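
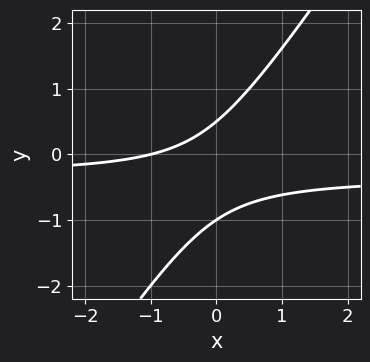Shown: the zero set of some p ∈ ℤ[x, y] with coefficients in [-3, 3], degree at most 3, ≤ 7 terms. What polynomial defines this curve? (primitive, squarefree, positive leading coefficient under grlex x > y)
1. The degree is 2 — a generic line meets the curve in up to 2 points.
2. From the visible intercepts: one x-axis crossing is at x = -1; it meets the y-axis at y = -1 (among the integer gridlines).
3. Solving for integer coefficients yields p as stated.

3*x*y - 2*y^2 + x - y + 1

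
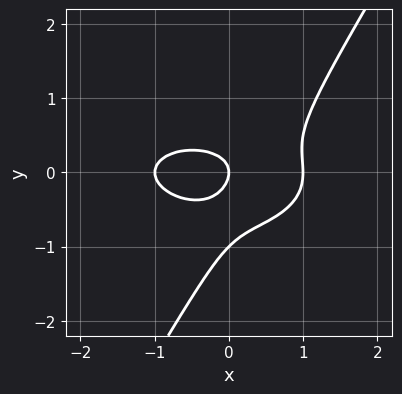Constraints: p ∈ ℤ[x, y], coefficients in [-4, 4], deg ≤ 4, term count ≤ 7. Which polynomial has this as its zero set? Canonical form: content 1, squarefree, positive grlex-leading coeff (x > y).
x^3 + 3*x*y^2 - 2*y^3 - 2*y^2 - x

The degree is 3 — no degree-2 curve has this shape.
Against the integer gridlines: among the integer gridlines, it crosses the x-axis at x ∈ {-1, 0, 1}; among the integer gridlines, it crosses the y-axis at y ∈ {-1, 0}.
Matching integer coefficients to the picture gives p.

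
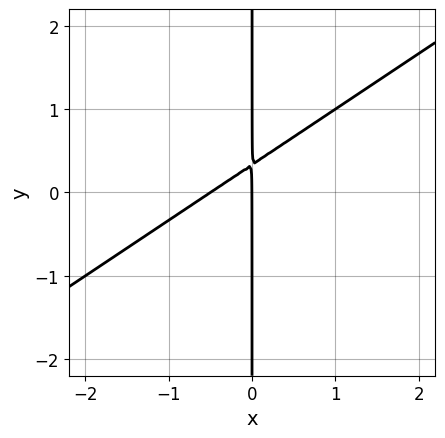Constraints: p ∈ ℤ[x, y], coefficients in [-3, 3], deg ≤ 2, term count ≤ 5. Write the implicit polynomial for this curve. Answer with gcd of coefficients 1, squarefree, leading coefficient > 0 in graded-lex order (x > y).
1. The degree is 2 — the shape is more complex than any degree-1 curve.
2. From the axis intercepts and sections: the visible y-axis segment lies entirely on the curve; one x-axis crossing is at x = 0.
3. Assembling these constraints gives the stated polynomial.

2*x^2 - 3*x*y + x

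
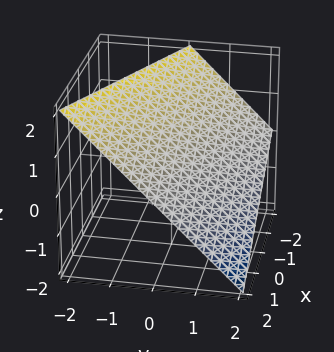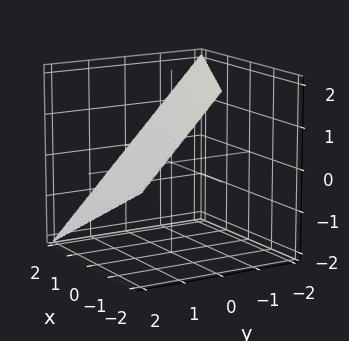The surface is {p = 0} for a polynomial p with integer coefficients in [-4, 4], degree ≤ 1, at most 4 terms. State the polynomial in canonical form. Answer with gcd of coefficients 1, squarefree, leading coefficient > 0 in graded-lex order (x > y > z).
First, degree: every cross-section is a straight line — this is a plane, so deg p = 1.
Then, from the axis intercepts and sections: it meets the z-axis at z = 1 (among the integer gridlines); one y-axis crossing is at y = 1; it crosses the x-axis at the gridline x = 2.
Finally, these observations pin down the coefficients.

x + 2*y + 2*z - 2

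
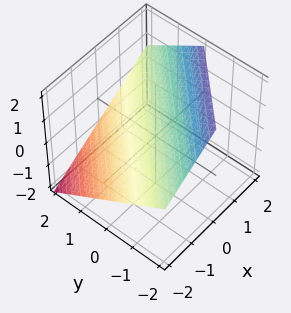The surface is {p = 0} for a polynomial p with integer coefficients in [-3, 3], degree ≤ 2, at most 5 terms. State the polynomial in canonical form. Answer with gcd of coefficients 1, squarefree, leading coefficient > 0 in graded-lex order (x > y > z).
2*x - 2*y - 3*z + 2

First, deg p = 1. The surface is flat (a plane).
Then, observable constraints: it meets the y-axis at y = 1 (among the integer gridlines); it crosses the x-axis at the gridline x = -1.
Finally, the integer polynomial consistent with all of this is the stated p.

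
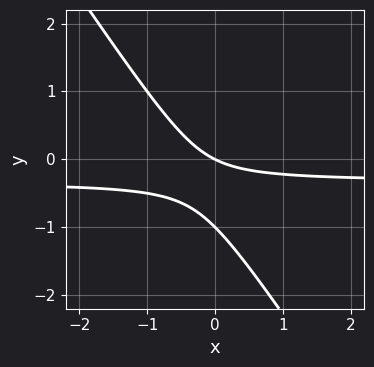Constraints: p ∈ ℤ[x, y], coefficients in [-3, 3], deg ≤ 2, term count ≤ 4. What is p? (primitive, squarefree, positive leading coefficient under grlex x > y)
3*x*y + 2*y^2 + x + 2*y

(a) deg p = 2. The shape is more complex than any degree-1 curve.
(b) From the axis intercepts and sections: it meets the x-axis at x = 0 (among the integer gridlines); the y-axis gridline crossings are at y ∈ {-1, 0}.
(c) The integer polynomial consistent with all of this is the stated p.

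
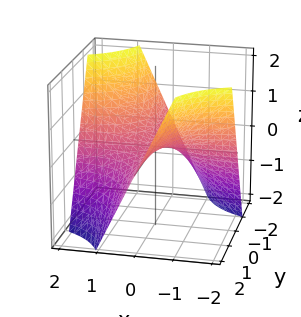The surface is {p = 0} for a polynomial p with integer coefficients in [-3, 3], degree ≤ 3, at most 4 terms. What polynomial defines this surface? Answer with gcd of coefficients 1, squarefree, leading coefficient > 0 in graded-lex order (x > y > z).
x*y + z

1. deg p = 2.
2. Against the integer gridlines: the visible y-axis segment lies entirely on the surface; it crosses the z-axis at the gridline z = 0; the visible x-axis segment lies entirely on the surface.
3. Solving for integer coefficients yields p as stated.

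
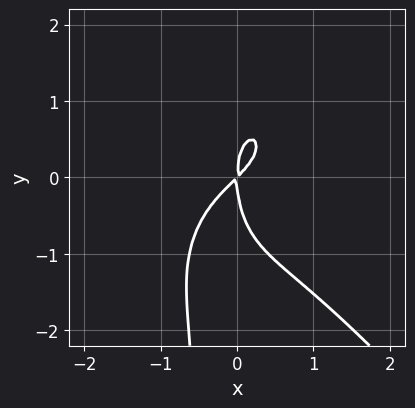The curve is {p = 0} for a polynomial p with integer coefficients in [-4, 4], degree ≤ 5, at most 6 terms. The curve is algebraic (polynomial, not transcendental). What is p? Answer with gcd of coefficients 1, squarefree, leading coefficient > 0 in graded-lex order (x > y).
3*x^4 + 2*x*y^3 + y^3 + 3*x^2 - 3*x*y

(a) Degree: a generic line meets the curve in up to 4 points, so deg p = 4.
(b) Reading off the gridlines: one y-axis crossing is at y = 0; it meets the x-axis at x = 0 (among the integer gridlines).
(c) Together with the visible shape, these determine p as stated.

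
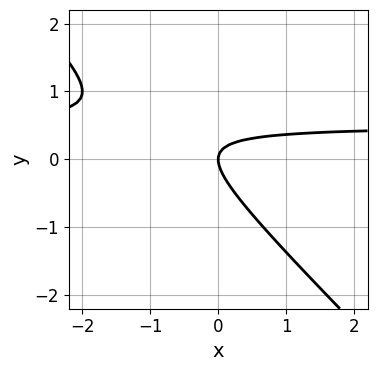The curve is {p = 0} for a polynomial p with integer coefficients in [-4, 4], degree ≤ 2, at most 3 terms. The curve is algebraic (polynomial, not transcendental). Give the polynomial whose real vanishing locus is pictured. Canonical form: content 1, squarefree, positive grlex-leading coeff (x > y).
2*x*y + 2*y^2 - x

(a) deg p = 2. The shape is more complex than any degree-1 curve.
(b) From the visible intercepts: it crosses the y-axis at the gridline y = 0; it meets the x-axis at x = 0 (among the integer gridlines).
(c) Matching integer coefficients to the picture gives p.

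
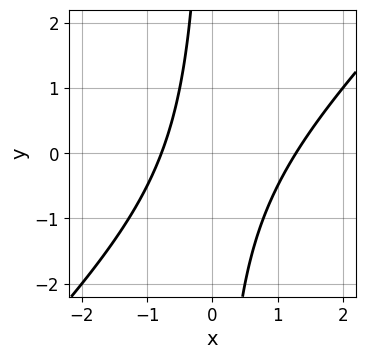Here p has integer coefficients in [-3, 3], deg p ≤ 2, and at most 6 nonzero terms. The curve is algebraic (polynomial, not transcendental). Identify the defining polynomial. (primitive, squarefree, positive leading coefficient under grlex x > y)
2*x^2 - 2*x*y - x - 2

(a) deg p = 2. A generic line meets the curve in up to 2 points.
(b) Against the integer gridlines: it misses every integer gridline on the y-axis.
(c) Matching integer coefficients to the picture gives p.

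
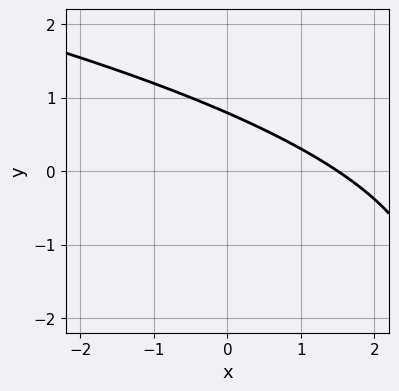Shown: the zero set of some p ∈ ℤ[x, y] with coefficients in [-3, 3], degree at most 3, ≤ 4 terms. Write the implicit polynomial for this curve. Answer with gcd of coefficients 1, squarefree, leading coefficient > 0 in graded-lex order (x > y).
y^2 + 2*x + 3*y - 3

deg p = 2. No degree-1 curve has this shape.
Solving for integer coefficients yields p as stated.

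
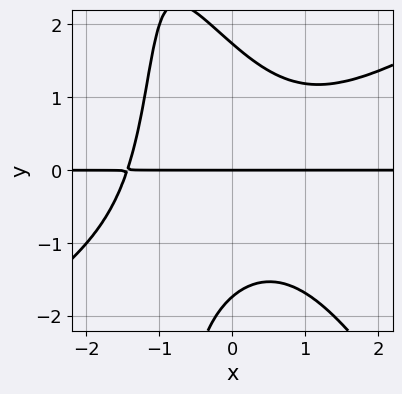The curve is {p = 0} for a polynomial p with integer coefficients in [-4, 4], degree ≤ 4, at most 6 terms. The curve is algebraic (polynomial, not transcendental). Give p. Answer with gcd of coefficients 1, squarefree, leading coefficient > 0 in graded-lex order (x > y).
x^3*y - x^2*y^2 - x*y^3 - y^3 + 3*y

deg p = 4.
Against the integer gridlines: one y-axis crossing is at y = 0; the visible x-axis segment lies entirely on the curve.
Matching integer coefficients to the picture gives p.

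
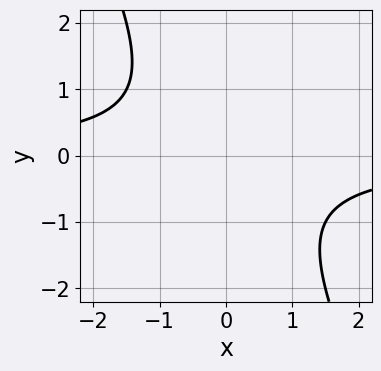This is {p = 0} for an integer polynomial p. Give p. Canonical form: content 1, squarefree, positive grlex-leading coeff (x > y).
2*x*y + y^2 + 2

First, the degree is 2 — a generic line meets the curve in up to 2 points.
Next, checking where it meets the axes: it misses every integer gridline on the y-axis; it misses every integer gridline on the x-axis.
Finally, fitting integer coefficients to these (and the overall shape) gives p.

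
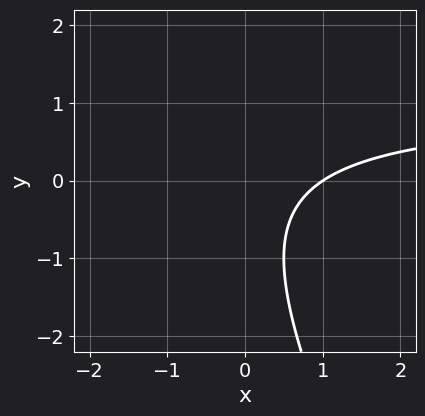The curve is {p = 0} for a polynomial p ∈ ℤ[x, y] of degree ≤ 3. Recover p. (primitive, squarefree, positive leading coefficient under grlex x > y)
(a) The degree is 2 — the shape is more complex than any degree-1 curve.
(b) From the visible intercepts: no y-intercept at any integer in the box; one x-axis crossing is at x = 1.
(c) The integer polynomial consistent with all of this is the stated p.

2*x*y + y^2 - 2*x + y + 2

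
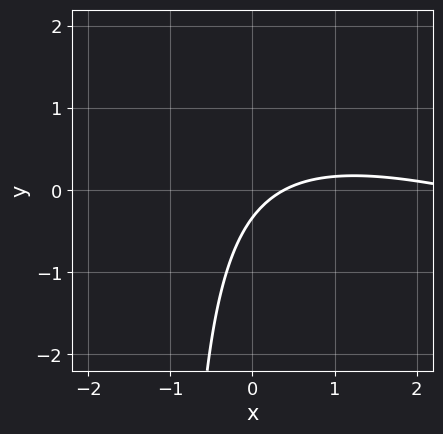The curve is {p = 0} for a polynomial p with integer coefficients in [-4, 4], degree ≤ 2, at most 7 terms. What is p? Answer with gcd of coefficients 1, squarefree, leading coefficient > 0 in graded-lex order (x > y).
1. Degree: the shape is more complex than any degree-1 curve, so deg p = 2.
2. The integer polynomial consistent with all of this is the stated p.

x^2 + 3*x*y - 3*x + 3*y + 1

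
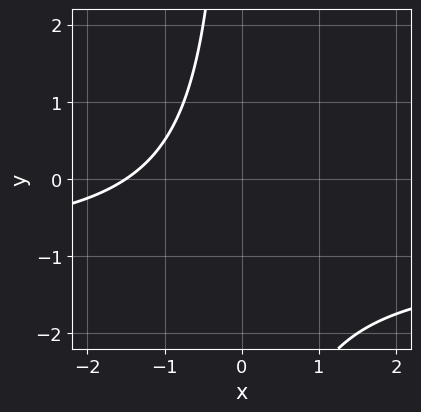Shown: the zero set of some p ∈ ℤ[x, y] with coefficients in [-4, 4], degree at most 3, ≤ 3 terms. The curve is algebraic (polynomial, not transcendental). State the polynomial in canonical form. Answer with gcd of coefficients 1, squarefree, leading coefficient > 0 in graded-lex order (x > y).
2*x*y + 2*x + 3

First, the degree is 2 — a generic line meets the curve in up to 2 points.
Then, from the visible intercepts: the curve avoids every integer y-axis point in the box.
Finally, these observations pin down the coefficients.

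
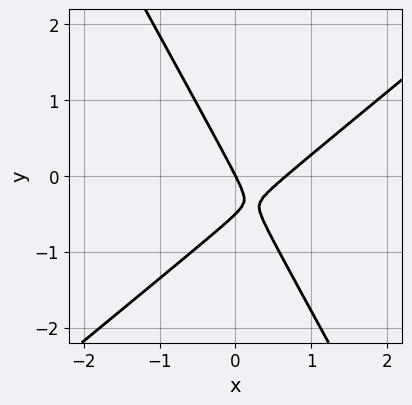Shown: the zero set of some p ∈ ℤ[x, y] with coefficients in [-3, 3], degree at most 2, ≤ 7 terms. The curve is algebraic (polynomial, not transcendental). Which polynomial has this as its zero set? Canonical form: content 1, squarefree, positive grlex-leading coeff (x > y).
1. Degree: the shape is more complex than any degree-1 curve, so deg p = 2.
2. From the visible intercepts: it meets the x-axis at x = 0 (among the integer gridlines); it crosses the y-axis at the gridline y = 0.
3. Fitting integer coefficients to these (and the overall shape) gives p.

3*x^2 - 2*x*y - 2*y^2 - 2*x - y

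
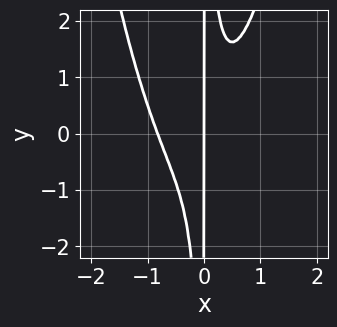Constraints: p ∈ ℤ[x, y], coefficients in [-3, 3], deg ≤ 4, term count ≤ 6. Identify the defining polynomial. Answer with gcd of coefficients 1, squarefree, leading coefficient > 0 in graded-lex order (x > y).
3*x^4 + x^3 - 2*x^2*y + x

(a) deg p = 4.
(b) From the axis intercepts and sections: one x-axis crossing is at x = 0; every point of the y-axis in the box is on the curve.
(c) Putting this together gives p.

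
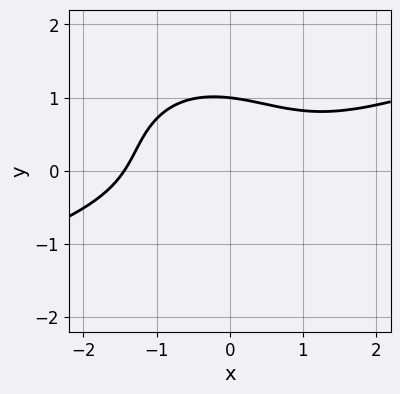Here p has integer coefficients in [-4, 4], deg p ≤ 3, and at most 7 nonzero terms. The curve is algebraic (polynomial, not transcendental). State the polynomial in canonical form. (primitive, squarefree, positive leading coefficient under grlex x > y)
1. Degree: no degree-2 curve has this shape, so deg p = 3.
2. Against the integer gridlines: it crosses the y-axis at the gridline y = 1.
3. Fitting integer coefficients to these (and the overall shape) gives p.

x^3 - 2*x^2*y - x*y^2 - 3*y^3 + 3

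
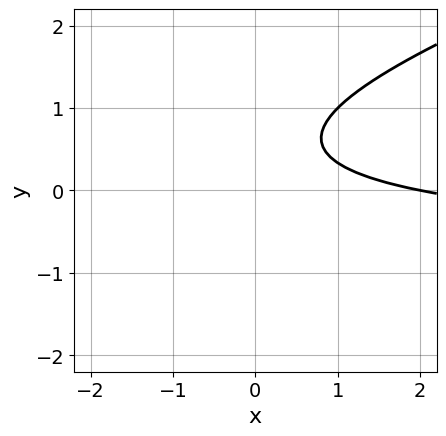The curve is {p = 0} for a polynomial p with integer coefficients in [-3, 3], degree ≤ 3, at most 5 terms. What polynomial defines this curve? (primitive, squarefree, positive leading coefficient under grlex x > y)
x*y - 3*y^2 + x + 3*y - 2

1. deg p = 2. The shape is more complex than any degree-1 curve.
2. From the visible intercepts: it crosses the x-axis at the gridline x = 2; no y-intercept at any integer in the box.
3. Together with the visible shape, these determine p as stated.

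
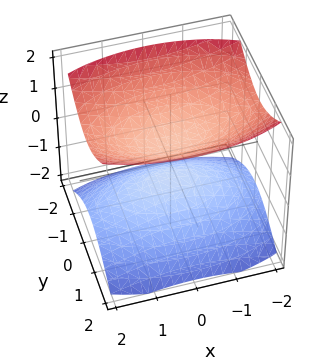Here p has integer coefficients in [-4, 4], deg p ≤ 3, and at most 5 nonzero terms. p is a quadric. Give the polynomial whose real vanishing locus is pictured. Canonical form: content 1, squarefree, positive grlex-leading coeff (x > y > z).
I count 2 distinct pieces. They look like related sheets of one shape, so recover p as a whole.
deg p = 2. Two separate bowl-shaped sheets opening away from each other; a quadric.
Symmetries: it's symmetric under y → −y, forcing even powers of y; it's symmetric under z → −z, forcing even powers of z; the x ↦ −x reflection is a symmetry, so x appears only in even powers.
Against the integer gridlines: the surface avoids every integer x-axis point in the box; the surface avoids every integer y-axis point in the box.
Assembling these constraints gives the stated polynomial.

x^2 + 3*y^2 - 3*z^2 + 1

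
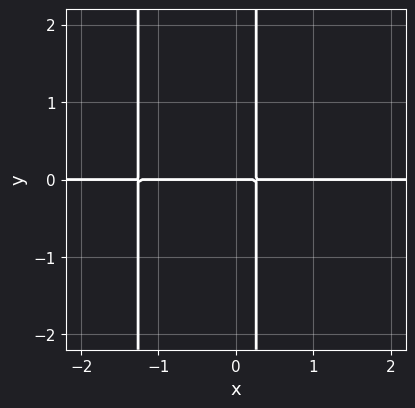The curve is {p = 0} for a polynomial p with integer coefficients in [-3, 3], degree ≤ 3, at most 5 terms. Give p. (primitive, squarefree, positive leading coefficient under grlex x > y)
3*x^2*y + 3*x*y - y

The degree is 3 — no degree-2 curve has this shape.
Checking where it meets the axes: the visible x-axis segment lies entirely on the curve; it crosses the y-axis at the gridline y = 0.
Together with the visible shape, these determine p as stated.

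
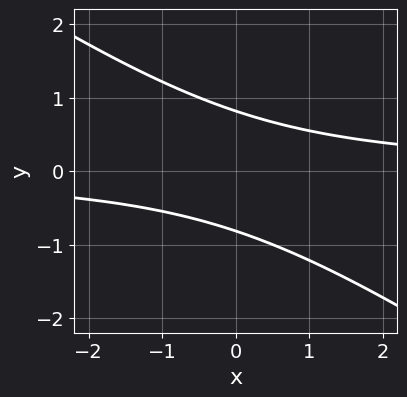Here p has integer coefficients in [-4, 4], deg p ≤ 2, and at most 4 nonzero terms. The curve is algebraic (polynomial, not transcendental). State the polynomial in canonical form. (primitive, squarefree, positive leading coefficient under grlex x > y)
(a) Degree: a generic line meets the curve in up to 2 points, so deg p = 2.
(b) From the axis intercepts and sections: it misses every integer gridline on the x-axis.
(c) The integer polynomial consistent with all of this is the stated p.

2*x*y + 3*y^2 - 2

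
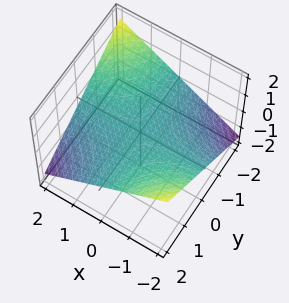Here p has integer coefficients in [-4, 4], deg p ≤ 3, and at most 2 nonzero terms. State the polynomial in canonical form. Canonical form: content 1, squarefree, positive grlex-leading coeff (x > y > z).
1. The degree is 2 — a saddle surface; a quadric.
2. From the axis intercepts and sections: one z-axis crossing is at z = 0; every point of the x-axis in the box is on the surface; the visible y-axis segment lies entirely on the surface.
3. Together with the visible shape, these determine p as stated.

x*y + 3*z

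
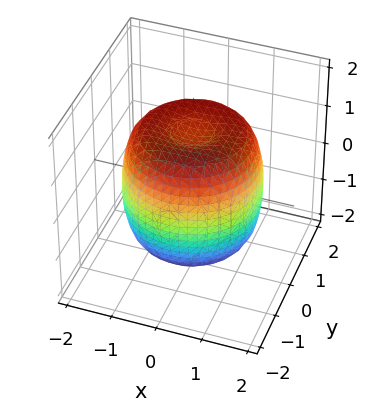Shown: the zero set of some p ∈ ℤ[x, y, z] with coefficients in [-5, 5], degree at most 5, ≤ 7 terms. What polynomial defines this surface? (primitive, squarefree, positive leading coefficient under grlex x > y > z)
deg p = 4. A generic line meets the surface in up to 4 points.
By symmetry, every cross-section ⟂ z is a circle, so x, y appear only via x² + y².
Against the integer gridlines: a circular section at z = 0 has radius between 1 and 2.
Matching integer coefficients to the picture gives p.

2*x^4 + 4*x^2*y^2 + 2*y^4 - 3*x^2 - 3*y^2 + 2*z^2 - 3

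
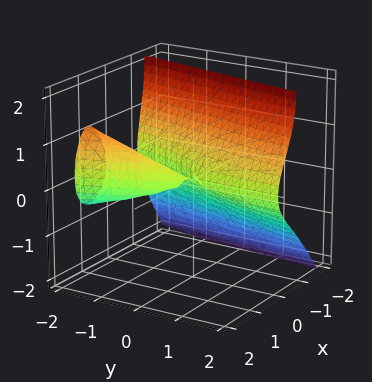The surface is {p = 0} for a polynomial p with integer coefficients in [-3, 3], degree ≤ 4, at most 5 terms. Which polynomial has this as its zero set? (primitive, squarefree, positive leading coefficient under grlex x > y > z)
3*x^3 - z^3 + 2*x*y + 3*z^2

First, there are 2 components. They look like related sheets of one shape, so recover p as a whole.
Then, degree: the shape is more complex than any degree-2 surface, so deg p = 3.
Then, reading off the gridlines: it crosses the z-axis at the gridline z = 0; it crosses the x-axis at the gridline x = 0; the visible y-axis segment lies entirely on the surface.
Finally, solving for integer coefficients yields p as stated.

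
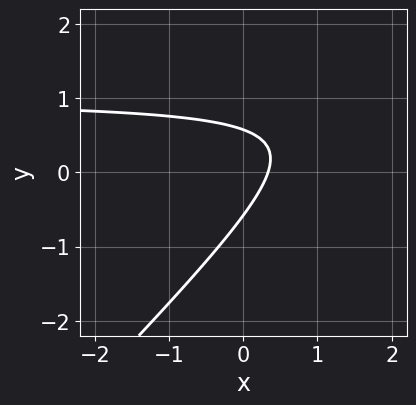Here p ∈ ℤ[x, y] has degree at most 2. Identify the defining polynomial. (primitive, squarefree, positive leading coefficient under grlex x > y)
First, degree: the shape is more complex than any degree-1 curve, so deg p = 2.
Finally, putting this together gives p.

3*x*y - 3*y^2 - 3*x + 1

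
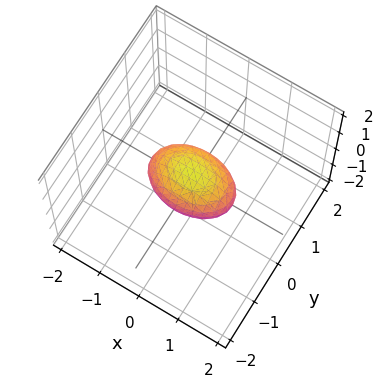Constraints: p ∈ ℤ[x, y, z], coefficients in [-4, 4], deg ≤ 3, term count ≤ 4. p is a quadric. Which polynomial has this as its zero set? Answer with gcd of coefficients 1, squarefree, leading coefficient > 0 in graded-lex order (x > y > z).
x^2 + 2*y^2 + 2*z^2 - 1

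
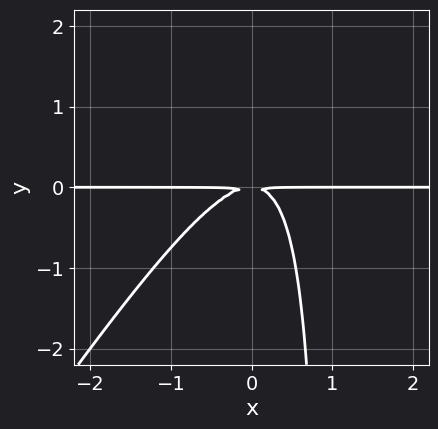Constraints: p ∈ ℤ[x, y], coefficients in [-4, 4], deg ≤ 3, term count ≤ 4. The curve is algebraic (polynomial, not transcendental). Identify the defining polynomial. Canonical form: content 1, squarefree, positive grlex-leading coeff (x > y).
3*x^2*y - 2*x*y^2 + 2*y^2

deg p = 3. A generic line meets the curve in up to 3 points.
Against the integer gridlines: the visible x-axis segment lies entirely on the curve.
Together with the visible shape, these determine p as stated.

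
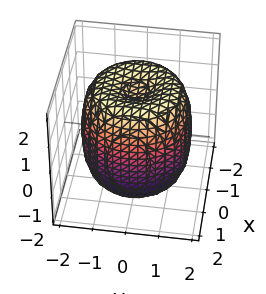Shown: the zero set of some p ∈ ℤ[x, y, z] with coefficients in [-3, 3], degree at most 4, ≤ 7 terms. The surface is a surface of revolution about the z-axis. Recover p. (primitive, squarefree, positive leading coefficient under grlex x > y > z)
1. The degree is 4 — a generic line meets the surface in up to 4 points.
2. Symmetry: the surface is invariant under rotation about z: p = q(x² + y², z).
3. Reading off the gridlines: a circular section at z = 0 has radius between 1 and 2.
4. Fitting integer coefficients to these (and the overall shape) gives p.

x^4 + 2*x^2*y^2 + y^4 - 2*x^2 - 2*y^2 + z^2 - 2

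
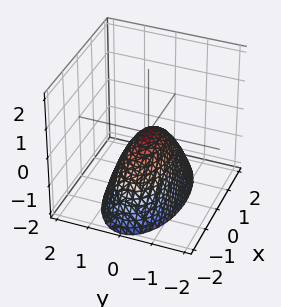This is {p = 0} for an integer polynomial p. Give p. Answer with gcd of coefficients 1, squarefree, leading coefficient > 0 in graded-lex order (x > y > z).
First, deg p = 2. A single bowl opening along one axis; a quadric.
Then, symmetries: the x ↦ −x reflection is a symmetry, so x appears only in even powers; the y ↦ −y reflection is a symmetry, so y appears only in even powers.
Then, from the axis intercepts and sections: one z-axis crossing is at z = 0; it meets the x-axis at x = 0 (among the integer gridlines); it crosses the y-axis at the gridline y = 0.
Finally, the integer polynomial consistent with all of this is the stated p.

x^2 + 3*y^2 + 2*z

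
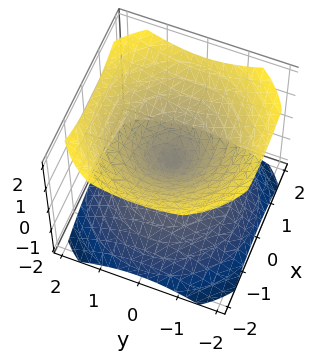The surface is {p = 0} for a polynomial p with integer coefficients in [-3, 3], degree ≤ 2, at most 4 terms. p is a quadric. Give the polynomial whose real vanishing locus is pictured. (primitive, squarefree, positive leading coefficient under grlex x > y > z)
2*x^2 + 2*y^2 - 3*z^2

First, the picture has 2 separate pieces. They look like related sheets of one shape, so recover p as a whole.
Then, the degree is 2 — a double cone through the origin; a quadric.
Then, symmetries: rotational symmetry about the z-axis ⇒ p depends on x, y only through x² + y²; it's symmetric under z → −z, forcing even powers of z.
Next, against the integer gridlines: it crosses the x-axis at the gridline x = 0; a circular section at z = -1 has radius between 1 and 2.
Finally, together with the visible shape, these determine p as stated.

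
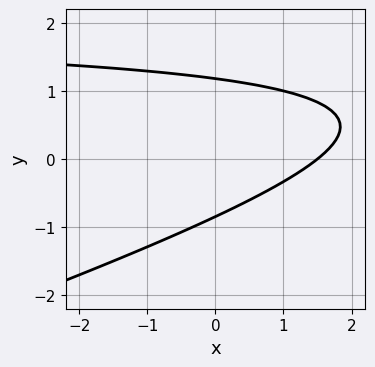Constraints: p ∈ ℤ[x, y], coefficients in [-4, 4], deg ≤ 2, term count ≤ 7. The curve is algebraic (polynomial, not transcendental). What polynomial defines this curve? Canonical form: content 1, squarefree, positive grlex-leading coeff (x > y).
(a) Degree: a generic line meets the curve in up to 2 points, so deg p = 2.
(b) Solving for integer coefficients yields p as stated.

x*y - 3*y^2 - 2*x + y + 3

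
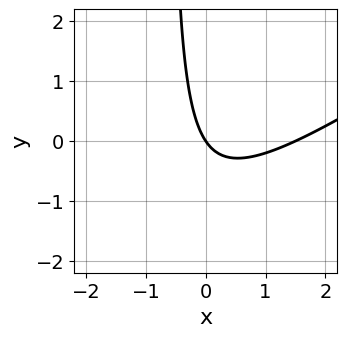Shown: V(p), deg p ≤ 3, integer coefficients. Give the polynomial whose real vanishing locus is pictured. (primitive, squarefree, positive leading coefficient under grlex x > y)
2*x^2 - 3*x*y - 3*x - 2*y

(a) The degree is 2 — no degree-1 curve has this shape.
(b) From the axis intercepts and sections: it meets the x-axis at x = 0 (among the integer gridlines); it crosses the y-axis at the gridline y = 0.
(c) Together with the visible shape, these determine p as stated.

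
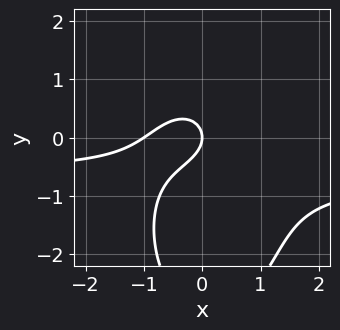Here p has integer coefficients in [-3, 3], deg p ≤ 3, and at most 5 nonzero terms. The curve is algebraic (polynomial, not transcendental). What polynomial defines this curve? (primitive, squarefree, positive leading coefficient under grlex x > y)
3*x^2*y + y^3 + 2*x^2 + 3*y^2 + 2*x

deg p = 3. No degree-2 curve has this shape.
Observable constraints: the x-axis gridline crossings are at x ∈ {-1, 0}; it crosses the y-axis at the gridline y = 0.
The integer polynomial consistent with all of this is the stated p.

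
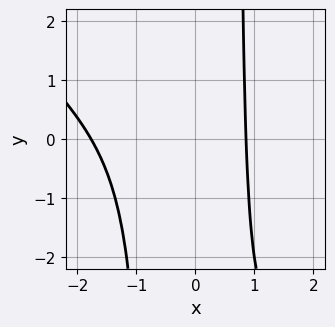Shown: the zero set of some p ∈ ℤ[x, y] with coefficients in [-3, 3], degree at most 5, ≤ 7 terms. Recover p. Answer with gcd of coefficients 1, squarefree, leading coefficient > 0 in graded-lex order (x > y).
2*x^4 + 2*x^3*y + 3*x^3 - x*y - 3

(a) The degree is 4 — the shape is more complex than any degree-3 curve.
(b) Observable constraints: it misses every integer gridline on the y-axis.
(c) Solving for integer coefficients yields p as stated.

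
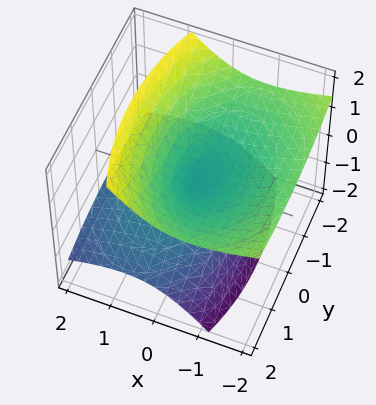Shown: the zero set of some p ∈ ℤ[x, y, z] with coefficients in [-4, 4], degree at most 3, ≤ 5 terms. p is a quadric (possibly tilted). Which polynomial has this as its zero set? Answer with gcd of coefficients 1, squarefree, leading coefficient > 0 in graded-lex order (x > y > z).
First, the picture has 2 separate pieces. Treating them together as one polynomial.
Next, degree: a generic line meets the surface in up to 2 points, so deg p = 2.
Next, checking where it meets the axes: one z-axis crossing is at z = 0; it crosses the y-axis at the gridline y = 0.
Finally, the integer polynomial consistent with all of this is the stated p.

2*x^2 + 3*x*z + y^2 - 3*z^2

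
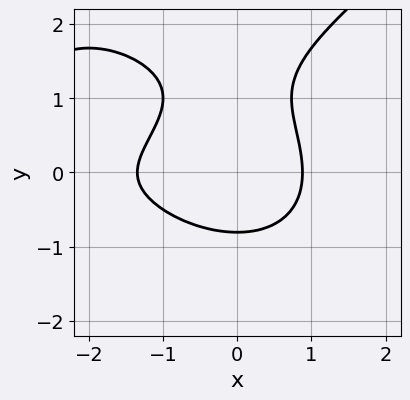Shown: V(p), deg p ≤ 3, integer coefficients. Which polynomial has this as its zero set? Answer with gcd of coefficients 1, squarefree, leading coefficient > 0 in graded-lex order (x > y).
1. Degree: a generic line meets the curve in up to 3 points, so deg p = 3.
2. The integer polynomial consistent with all of this is the stated p.

x^3 - 2*y^3 + 3*x^2 + 3*y^2 - 3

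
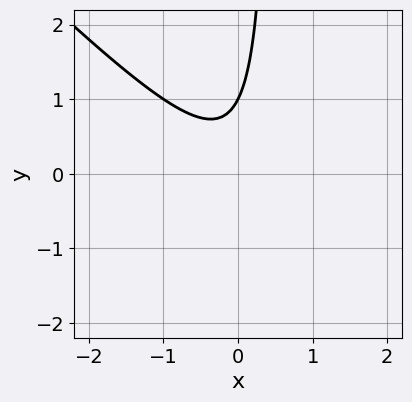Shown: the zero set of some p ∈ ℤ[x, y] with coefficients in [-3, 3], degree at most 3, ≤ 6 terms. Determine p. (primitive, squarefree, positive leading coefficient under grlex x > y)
2*x^2 + 2*x*y - y + 1

(a) Degree: a generic line meets the curve in up to 2 points, so deg p = 2.
(b) Against the integer gridlines: it misses every integer gridline on the x-axis; it meets the y-axis at y = 1 (among the integer gridlines).
(c) Assembling these constraints gives the stated polynomial.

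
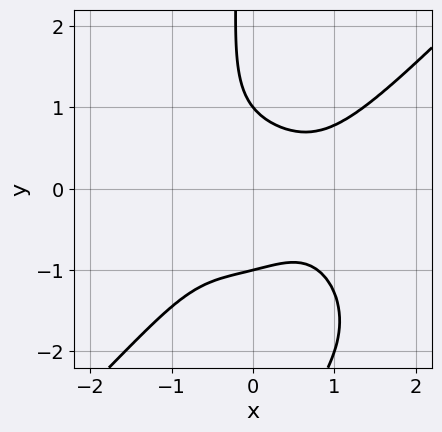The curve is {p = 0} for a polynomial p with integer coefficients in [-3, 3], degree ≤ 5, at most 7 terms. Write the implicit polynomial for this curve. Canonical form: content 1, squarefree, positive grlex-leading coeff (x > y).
2*x^4 - 2*x*y^3 - 3*x*y^2 - 2*y^2 + 2

First, degree: the shape is more complex than any degree-3 curve, so deg p = 4.
Then, from the visible intercepts: the y-axis gridline crossings are at y ∈ {-1, 1}; it misses every integer gridline on the x-axis.
Finally, together with the visible shape, these determine p as stated.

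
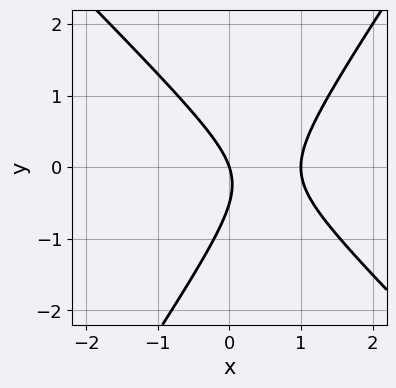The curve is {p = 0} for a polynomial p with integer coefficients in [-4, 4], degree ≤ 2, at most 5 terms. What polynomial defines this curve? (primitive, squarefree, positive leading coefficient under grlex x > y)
3*x^2 + x*y - 2*y^2 - 3*x - y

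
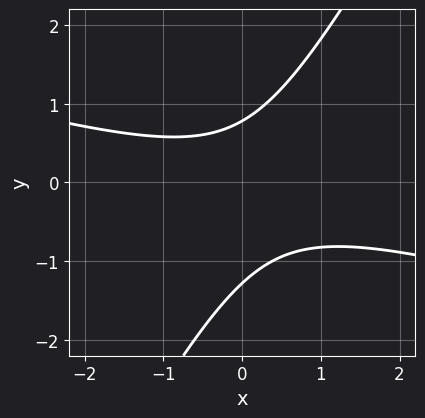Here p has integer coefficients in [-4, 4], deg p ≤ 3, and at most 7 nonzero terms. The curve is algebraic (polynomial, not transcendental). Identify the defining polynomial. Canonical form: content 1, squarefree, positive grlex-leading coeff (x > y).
x^2 + 3*x*y - 2*y^2 - y + 2

The degree is 2 — the shape is more complex than any degree-1 curve.
From the visible intercepts: it misses every integer gridline on the x-axis.
Assembling these constraints gives the stated polynomial.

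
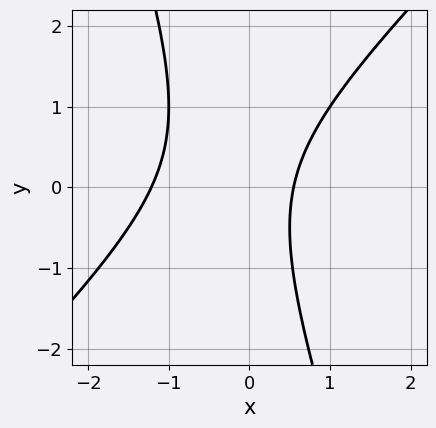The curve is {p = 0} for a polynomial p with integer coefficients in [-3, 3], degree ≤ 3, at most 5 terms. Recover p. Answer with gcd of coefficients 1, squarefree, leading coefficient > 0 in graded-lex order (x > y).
First, the degree is 2 — no degree-1 curve has this shape.
Then, reading off the gridlines: it misses every integer gridline on the y-axis.
Finally, putting this together gives p.

3*x^2 - 2*x*y - y^2 + 2*x - 2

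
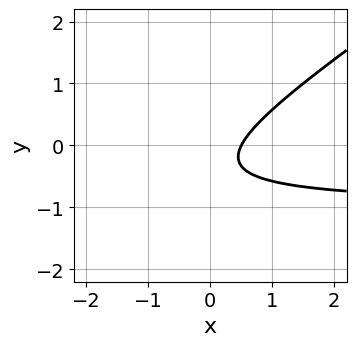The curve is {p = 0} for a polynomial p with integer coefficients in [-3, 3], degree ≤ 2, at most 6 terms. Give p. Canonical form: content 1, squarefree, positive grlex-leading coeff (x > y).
(a) deg p = 2. A generic line meets the curve in up to 2 points.
(b) Observable constraints: the curve avoids every integer y-axis point in the box.
(c) Together with the visible shape, these determine p as stated.

2*x*y - 3*y^2 + 2*x - 2*y - 1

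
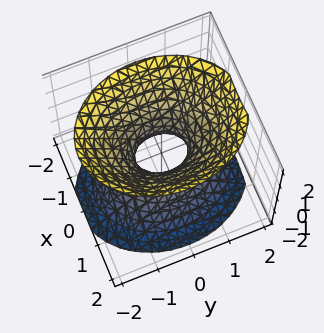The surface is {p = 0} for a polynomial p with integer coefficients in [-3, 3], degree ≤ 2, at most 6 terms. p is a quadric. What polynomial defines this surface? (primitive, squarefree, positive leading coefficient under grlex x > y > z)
3*x^2 + 2*y^2 - 2*z^2 - 1

First, deg p = 2. One connected sheet with a waist; a quadric.
Next, symmetries: mirror symmetry y ↦ −y ⇒ only even powers of y; the z ↦ −z reflection is a symmetry, so z appears only in even powers; the x ↦ −x reflection is a symmetry, so x appears only in even powers.
Next, from the visible intercepts: no z-intercept at any integer in the box.
Finally, the integer polynomial consistent with all of this is the stated p.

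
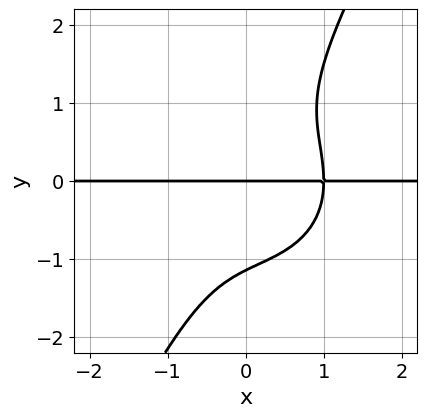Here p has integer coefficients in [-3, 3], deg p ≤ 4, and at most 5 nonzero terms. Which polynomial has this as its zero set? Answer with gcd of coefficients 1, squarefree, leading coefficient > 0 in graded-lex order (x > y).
Degree: no degree-3 curve has this shape, so deg p = 4.
Observable constraints: it crosses the y-axis at the gridline y = 0; every point of the x-axis in the box is on the curve.
Fitting integer coefficients to these (and the overall shape) gives p.

3*x^3*y + 3*x*y^3 - 2*y^4 - 3*y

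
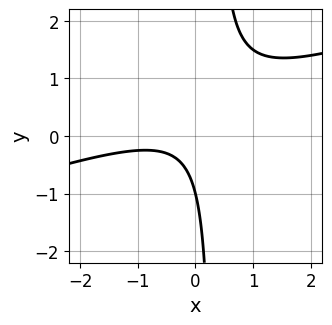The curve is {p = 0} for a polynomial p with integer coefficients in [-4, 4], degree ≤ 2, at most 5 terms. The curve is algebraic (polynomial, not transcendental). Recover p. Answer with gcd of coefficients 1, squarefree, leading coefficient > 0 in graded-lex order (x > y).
The degree is 2 — a generic line meets the curve in up to 2 points.
From the axis intercepts and sections: one y-axis crossing is at y = -1; no x-intercept at any integer in the box.
The integer polynomial consistent with all of this is the stated p.

x^2 - 3*x*y + x + y + 1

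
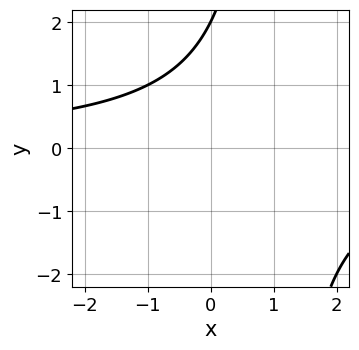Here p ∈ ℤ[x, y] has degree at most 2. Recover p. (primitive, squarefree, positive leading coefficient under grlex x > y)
(a) Degree: a generic line meets the curve in up to 2 points, so deg p = 2.
(b) From the axis intercepts and sections: the curve avoids every integer x-axis point in the box; it crosses the y-axis at the gridline y = 2.
(c) These observations pin down the coefficients.

x*y - y + 2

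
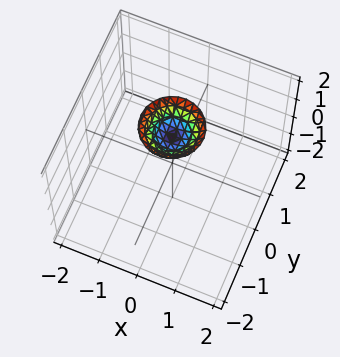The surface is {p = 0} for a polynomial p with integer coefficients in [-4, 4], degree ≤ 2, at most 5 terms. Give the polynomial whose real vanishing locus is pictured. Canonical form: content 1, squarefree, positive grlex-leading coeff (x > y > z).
2*x^2 + 2*y^2 - 2*z + 3

(a) Degree: the shape is more complex than any degree-1 surface, so deg p = 2.
(b) Symmetries: rotational symmetry about the z-axis ⇒ p depends on x, y only through x² + y².
(c) Against the integer gridlines: it misses every integer gridline on the y-axis; a circular section at z = 2 has radius between 0 and 1; the surface avoids every integer x-axis point in the box.
(d) Solving for integer coefficients yields p as stated.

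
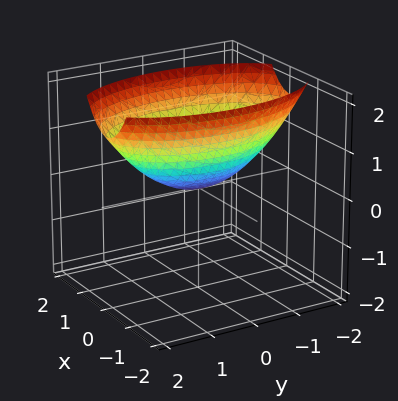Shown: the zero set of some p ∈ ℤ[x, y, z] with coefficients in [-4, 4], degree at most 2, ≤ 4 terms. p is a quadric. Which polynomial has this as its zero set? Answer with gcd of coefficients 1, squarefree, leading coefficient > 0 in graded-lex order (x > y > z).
3*x^2 + y^2 - 3*z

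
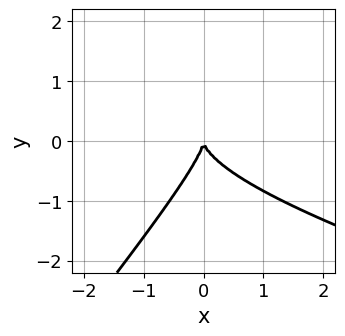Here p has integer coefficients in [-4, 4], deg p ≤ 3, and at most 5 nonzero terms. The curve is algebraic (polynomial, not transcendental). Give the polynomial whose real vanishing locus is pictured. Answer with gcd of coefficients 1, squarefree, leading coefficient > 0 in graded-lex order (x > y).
x^2*y + 3*x*y^2 - 3*y^3 - 3*x^2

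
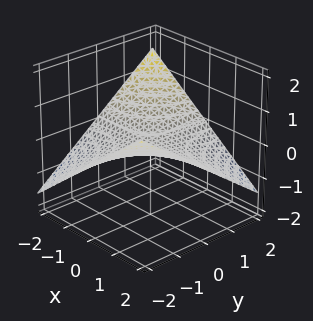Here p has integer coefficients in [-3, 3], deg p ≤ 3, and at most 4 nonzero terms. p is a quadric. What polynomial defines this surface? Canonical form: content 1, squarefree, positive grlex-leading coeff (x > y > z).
x*y + 3*z

deg p = 2. A hyperbolic paraboloid; a quadric.
Against the integer gridlines: it crosses the z-axis at the gridline z = 0; every point of the x-axis in the box is on the surface; the visible y-axis segment lies entirely on the surface.
The integer polynomial consistent with all of this is the stated p.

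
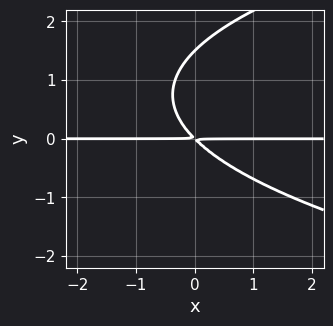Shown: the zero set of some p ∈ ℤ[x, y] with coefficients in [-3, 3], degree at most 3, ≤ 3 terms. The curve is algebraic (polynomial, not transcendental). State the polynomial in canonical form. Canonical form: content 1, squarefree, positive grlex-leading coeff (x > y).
1. deg p = 3. The shape is more complex than any degree-2 curve.
2. From the visible intercepts: the visible x-axis segment lies entirely on the curve.
3. The integer polynomial consistent with all of this is the stated p.

2*y^3 - 3*x*y - 3*y^2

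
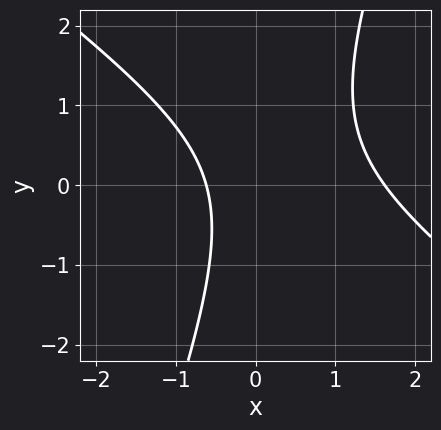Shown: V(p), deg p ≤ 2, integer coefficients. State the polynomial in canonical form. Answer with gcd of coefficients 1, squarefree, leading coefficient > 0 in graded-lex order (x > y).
2*x^2 + 2*x*y - y^2 - 2*x - 2

The degree is 2 — a generic line meets the curve in up to 2 points.
Checking where it meets the axes: it misses every integer gridline on the y-axis.
Together with the visible shape, these determine p as stated.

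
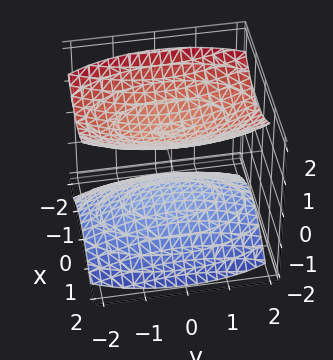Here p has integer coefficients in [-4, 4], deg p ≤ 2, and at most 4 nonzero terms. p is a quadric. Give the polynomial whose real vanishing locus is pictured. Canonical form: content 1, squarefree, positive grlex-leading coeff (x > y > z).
3*x^2 + y^2 - 3*z^2 + 3

1. I count 2 distinct pieces.
2. The degree is 2 — two sheets facing apart; a quadric.
3. Symmetries: it's symmetric under y → −y, forcing even powers of y; mirror symmetry z ↦ −z ⇒ only even powers of z; the x ↦ −x reflection is a symmetry, so x appears only in even powers.
4. Checking where it meets the axes: the surface avoids every integer x-axis point in the box; among the integer gridlines, it crosses the z-axis at z ∈ {-1, 1}; no y-intercept at any integer in the box.
5. Solving for integer coefficients yields p as stated.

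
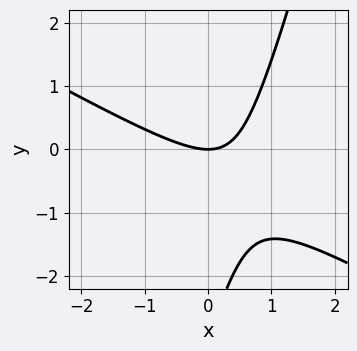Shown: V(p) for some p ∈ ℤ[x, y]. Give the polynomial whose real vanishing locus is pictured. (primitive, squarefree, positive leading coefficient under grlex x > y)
2*x^2 + 3*x*y - y^2 - 3*y

(a) Degree: no degree-1 curve has this shape, so deg p = 2.
(b) Checking where it meets the axes: one y-axis crossing is at y = 0; it meets the x-axis at x = 0 (among the integer gridlines).
(c) Putting this together gives p.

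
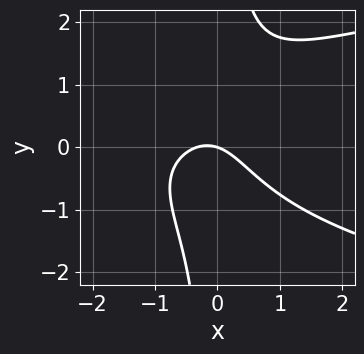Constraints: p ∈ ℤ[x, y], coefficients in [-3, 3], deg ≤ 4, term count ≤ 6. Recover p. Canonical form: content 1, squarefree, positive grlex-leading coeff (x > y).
3*x*y^2 - 3*x^2 - x - 3*y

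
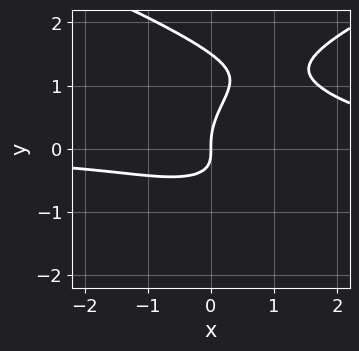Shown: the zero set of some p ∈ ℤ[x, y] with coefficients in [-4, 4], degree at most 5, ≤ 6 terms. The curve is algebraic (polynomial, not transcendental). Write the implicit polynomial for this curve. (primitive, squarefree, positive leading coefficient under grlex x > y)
2*y^4 - 2*x^2*y - 3*y^3 + 2*x*y + 2*x

First, the degree is 4 — a generic line meets the curve in up to 4 points.
Next, from the visible intercepts: one x-axis crossing is at x = 0; one y-axis crossing is at y = 0.
Finally, assembling these constraints gives the stated polynomial.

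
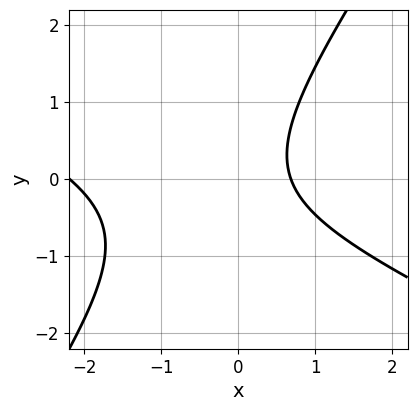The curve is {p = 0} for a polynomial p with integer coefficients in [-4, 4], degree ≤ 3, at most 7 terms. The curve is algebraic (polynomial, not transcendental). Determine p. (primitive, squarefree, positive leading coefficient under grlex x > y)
2*x^2 + 3*x*y - 3*y^2 + 3*x - 3

1. Degree: no degree-1 curve has this shape, so deg p = 2.
2. Checking where it meets the axes: the curve avoids every integer y-axis point in the box.
3. Putting this together gives p.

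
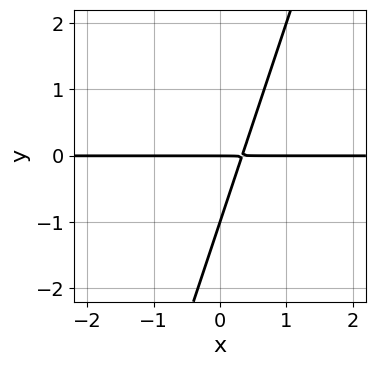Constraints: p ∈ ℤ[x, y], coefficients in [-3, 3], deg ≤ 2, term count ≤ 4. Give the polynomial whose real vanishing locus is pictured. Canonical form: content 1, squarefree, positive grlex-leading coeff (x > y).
The degree is 2 — the shape is more complex than any degree-1 curve.
From the visible intercepts: the y-axis gridline crossings are at y ∈ {-1, 0}; every point of the x-axis in the box is on the curve.
Putting this together gives p.

3*x*y - y^2 - y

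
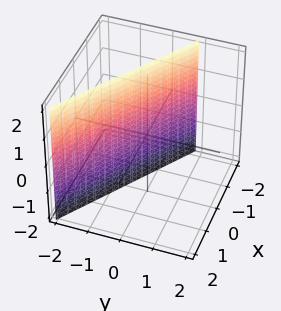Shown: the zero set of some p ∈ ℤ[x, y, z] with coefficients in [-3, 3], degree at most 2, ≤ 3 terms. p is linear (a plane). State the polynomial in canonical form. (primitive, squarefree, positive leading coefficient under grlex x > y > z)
First, deg p = 1. Every cross-section is a straight line — this is a plane.
Next, reading off the gridlines: it misses every integer gridline on the z-axis; it crosses the x-axis at the gridline x = -1.
Finally, putting this together gives p.

2*x + 3*y + 2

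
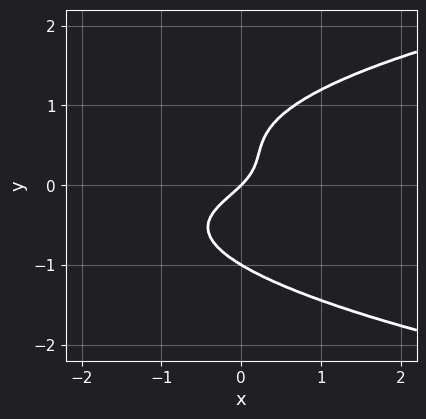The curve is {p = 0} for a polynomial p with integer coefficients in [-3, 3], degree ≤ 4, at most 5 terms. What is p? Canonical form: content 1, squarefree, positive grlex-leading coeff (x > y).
(a) Degree: the shape is more complex than any degree-3 curve, so deg p = 4.
(b) From the visible intercepts: it crosses the x-axis at the gridline x = 0; the y-axis gridline crossings are at y ∈ {-1, 0}.
(c) Putting this together gives p.

2*y^4 - 2*x*y^2 - y^2 - x + y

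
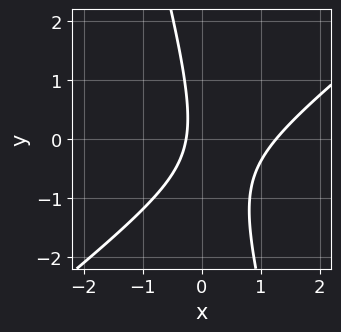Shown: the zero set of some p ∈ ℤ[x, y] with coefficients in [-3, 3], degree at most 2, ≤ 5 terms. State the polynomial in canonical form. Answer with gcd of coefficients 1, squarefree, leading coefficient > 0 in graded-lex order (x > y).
3*x^2 - 3*x*y - y^2 - 3*x - 1

Degree: a generic line meets the curve in up to 2 points, so deg p = 2.
Observable constraints: it misses every integer gridline on the y-axis.
Fitting integer coefficients to these (and the overall shape) gives p.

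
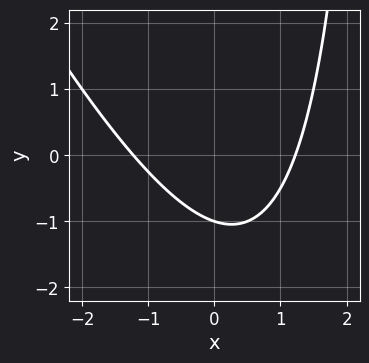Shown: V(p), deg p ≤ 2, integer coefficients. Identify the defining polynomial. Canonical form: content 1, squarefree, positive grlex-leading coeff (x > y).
Degree: no degree-1 curve has this shape, so deg p = 2.
From the axis intercepts and sections: it meets the y-axis at y = -1 (among the integer gridlines).
Solving for integer coefficients yields p as stated.

2*x^2 + x*y - 3*y - 3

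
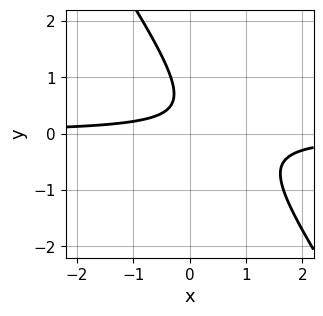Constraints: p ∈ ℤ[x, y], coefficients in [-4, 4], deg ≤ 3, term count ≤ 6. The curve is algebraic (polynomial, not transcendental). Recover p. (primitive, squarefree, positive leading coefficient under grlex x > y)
deg p = 2. A generic line meets the curve in up to 2 points.
Against the integer gridlines: no y-intercept at any integer in the box; no x-intercept at any integer in the box.
Together with the visible shape, these determine p as stated.

3*x*y + 2*y^2 - 2*y + 1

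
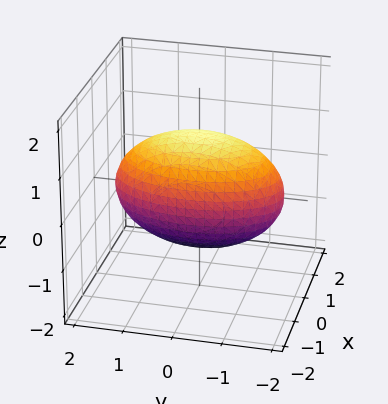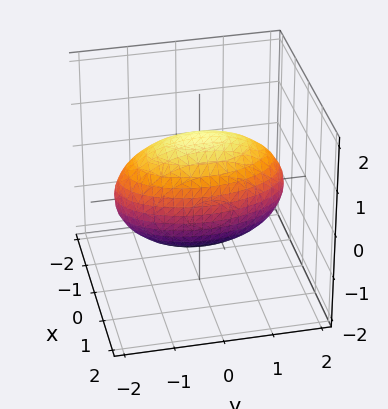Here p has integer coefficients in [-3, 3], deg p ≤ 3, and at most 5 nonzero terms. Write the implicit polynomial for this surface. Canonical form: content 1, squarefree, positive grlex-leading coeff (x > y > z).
3*x^2 + y^2 + 2*z^2 - 3

(a) deg p = 2. A closed, bounded, convex surface; a quadric.
(b) Symmetries: it's symmetric under y → −y, forcing even powers of y; the z ↦ −z reflection is a symmetry, so z appears only in even powers; the x ↦ −x reflection is a symmetry, so x appears only in even powers.
(c) Against the integer gridlines: among the integer gridlines, it crosses the x-axis at x ∈ {-1, 1}.
(d) Solving for integer coefficients yields p as stated.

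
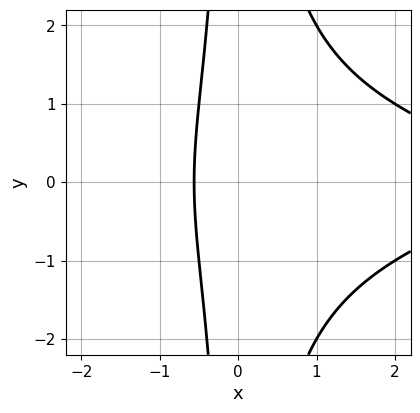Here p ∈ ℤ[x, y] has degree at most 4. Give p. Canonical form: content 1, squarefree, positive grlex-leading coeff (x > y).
x^2*y^2 + x^2 - 3*x - 2

1. Degree: the shape is more complex than any degree-3 curve, so deg p = 4.
2. Symmetries: mirror symmetry y ↦ −y ⇒ only even powers of y.
3. Reading off the gridlines: no y-intercept at any integer in the box.
4. The integer polynomial consistent with all of this is the stated p.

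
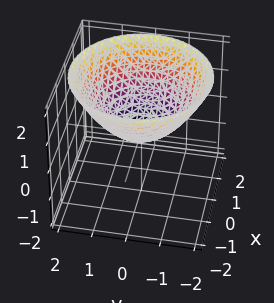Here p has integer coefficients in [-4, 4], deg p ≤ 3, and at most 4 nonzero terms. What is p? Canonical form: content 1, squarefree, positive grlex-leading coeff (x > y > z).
x^2 + y^2 - 2*z

Degree: a paraboloid; a quadric, so deg p = 2.
Symmetry: the z-axis is an axis of rotation, so x and y enter only as x² + y².
Checking where it meets the axes: a circular section at z = 1 has radius between 1 and 2; one x-axis crossing is at x = 0; it meets the z-axis at z = 0 (among the integer gridlines).
Solving for integer coefficients yields p as stated.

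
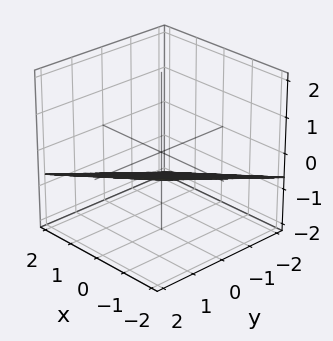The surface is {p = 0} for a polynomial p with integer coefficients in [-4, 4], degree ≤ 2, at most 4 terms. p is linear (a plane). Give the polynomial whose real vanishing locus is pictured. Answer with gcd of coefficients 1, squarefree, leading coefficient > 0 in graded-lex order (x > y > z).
(a) The degree is 1 — every cross-section is a straight line — this is a plane.
(b) From the axis intercepts and sections: it crosses the x-axis at the gridline x = -2; it crosses the y-axis at the gridline y = 2.
(c) Solving for integer coefficients yields p as stated.

x - y + 3*z + 2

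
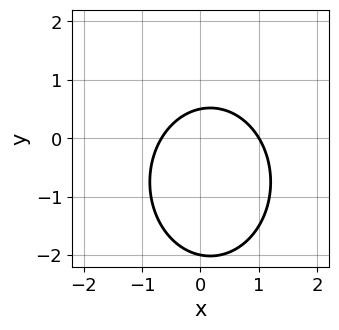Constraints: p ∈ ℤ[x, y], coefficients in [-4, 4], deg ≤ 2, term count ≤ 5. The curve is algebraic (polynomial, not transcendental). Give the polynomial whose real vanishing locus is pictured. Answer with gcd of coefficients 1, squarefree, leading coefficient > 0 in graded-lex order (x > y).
3*x^2 + 2*y^2 - x + 3*y - 2

First, the degree is 2 — no degree-1 curve has this shape.
Next, from the axis intercepts and sections: it crosses the y-axis at the gridline y = -2; it meets the x-axis at x = 1 (among the integer gridlines).
Finally, assembling these constraints gives the stated polynomial.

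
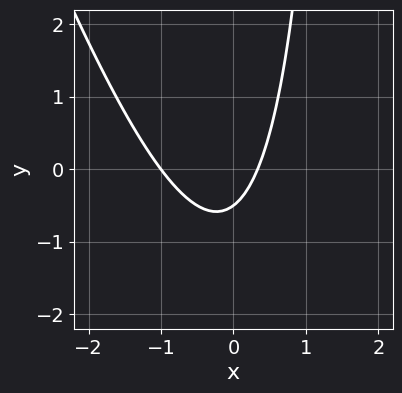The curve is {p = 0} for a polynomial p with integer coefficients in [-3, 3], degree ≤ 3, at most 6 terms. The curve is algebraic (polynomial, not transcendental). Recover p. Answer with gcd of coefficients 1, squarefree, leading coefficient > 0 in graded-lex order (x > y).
3*x^2 + x*y + 2*x - 2*y - 1

First, degree: a generic line meets the curve in up to 2 points, so deg p = 2.
Then, from the axis intercepts and sections: one x-axis crossing is at x = -1.
Finally, matching integer coefficients to the picture gives p.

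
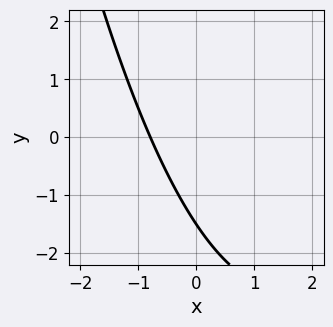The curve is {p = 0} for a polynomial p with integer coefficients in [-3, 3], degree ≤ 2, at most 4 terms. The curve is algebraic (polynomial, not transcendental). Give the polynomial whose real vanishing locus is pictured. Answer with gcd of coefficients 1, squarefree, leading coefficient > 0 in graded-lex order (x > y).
1. deg p = 2. No degree-1 curve has this shape.
2. Matching integer coefficients to the picture gives p.

x^2 - 3*x - 2*y - 3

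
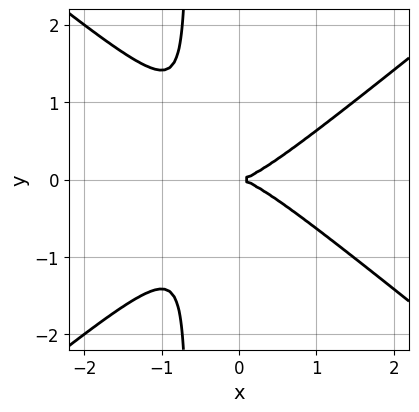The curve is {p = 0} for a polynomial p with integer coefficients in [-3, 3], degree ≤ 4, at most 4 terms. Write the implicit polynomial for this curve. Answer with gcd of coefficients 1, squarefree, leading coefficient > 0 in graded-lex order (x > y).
2*x^3 - 3*x*y^2 - 2*y^2

(a) deg p = 3. The shape is more complex than any degree-2 curve.
(b) Symmetries: the y ↦ −y reflection is a symmetry, so y appears only in even powers.
(c) Reading off the gridlines: one y-axis crossing is at y = 0; it meets the x-axis at x = 0 (among the integer gridlines).
(d) Putting this together gives p.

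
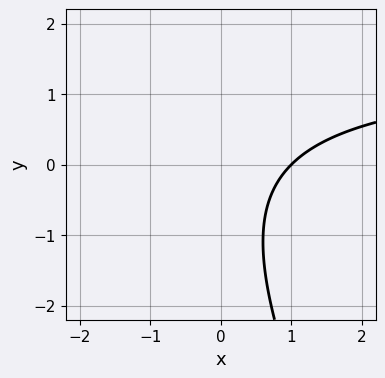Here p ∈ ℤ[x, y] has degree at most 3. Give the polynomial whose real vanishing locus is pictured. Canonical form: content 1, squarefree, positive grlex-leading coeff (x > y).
2*x*y + y^2 - 3*x + y + 3

First, the degree is 2 — no degree-1 curve has this shape.
Then, against the integer gridlines: it crosses the x-axis at the gridline x = 1; no y-intercept at any integer in the box.
Finally, putting this together gives p.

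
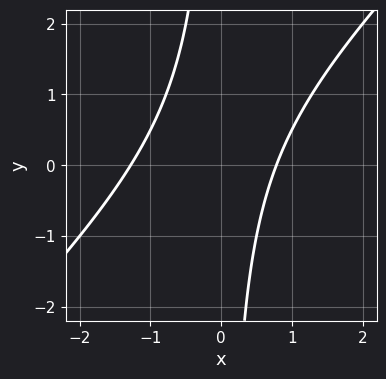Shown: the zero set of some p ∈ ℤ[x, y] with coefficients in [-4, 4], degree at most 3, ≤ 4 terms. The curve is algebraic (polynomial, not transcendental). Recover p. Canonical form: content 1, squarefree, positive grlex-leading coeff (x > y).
2*x^2 - 2*x*y + x - 2

First, degree: a generic line meets the curve in up to 2 points, so deg p = 2.
Next, from the visible intercepts: it misses every integer gridline on the y-axis.
Finally, fitting integer coefficients to these (and the overall shape) gives p.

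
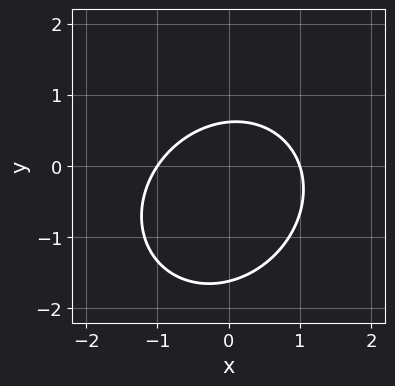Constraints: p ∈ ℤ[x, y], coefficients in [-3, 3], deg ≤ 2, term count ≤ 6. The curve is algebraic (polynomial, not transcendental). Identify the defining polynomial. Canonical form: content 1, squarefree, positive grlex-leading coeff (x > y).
3*x^2 - x*y + 3*y^2 + 3*y - 3

The degree is 2 — the shape is more complex than any degree-1 curve.
Reading off the gridlines: among the integer gridlines, it crosses the x-axis at x ∈ {-1, 1}.
Fitting integer coefficients to these (and the overall shape) gives p.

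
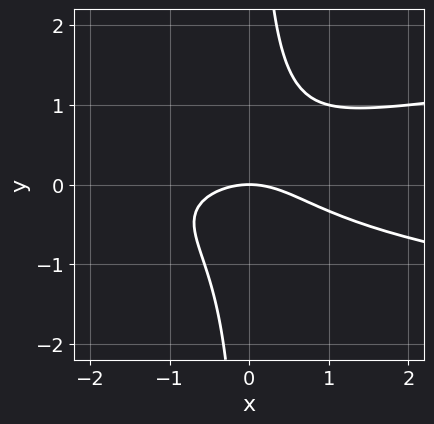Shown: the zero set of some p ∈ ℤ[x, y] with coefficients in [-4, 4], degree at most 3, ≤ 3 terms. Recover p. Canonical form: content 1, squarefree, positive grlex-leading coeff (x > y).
1. Degree: no degree-2 curve has this shape, so deg p = 3.
2. Reading off the gridlines: one y-axis crossing is at y = 0; one x-axis crossing is at x = 0.
3. Assembling these constraints gives the stated polynomial.

3*x*y^2 - x^2 - 2*y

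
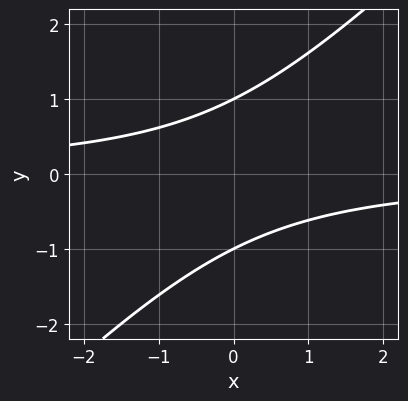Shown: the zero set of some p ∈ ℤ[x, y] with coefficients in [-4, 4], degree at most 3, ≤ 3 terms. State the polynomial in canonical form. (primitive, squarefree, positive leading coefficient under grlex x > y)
x*y - y^2 + 1

1. deg p = 2. A generic line meets the curve in up to 2 points.
2. Reading off the gridlines: among the integer gridlines, it crosses the y-axis at y ∈ {-1, 1}; it misses every integer gridline on the x-axis.
3. These observations pin down the coefficients.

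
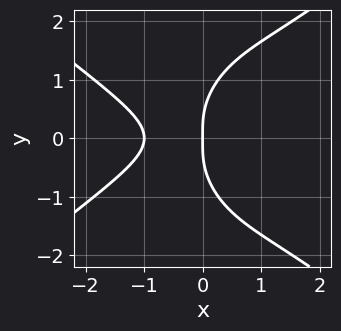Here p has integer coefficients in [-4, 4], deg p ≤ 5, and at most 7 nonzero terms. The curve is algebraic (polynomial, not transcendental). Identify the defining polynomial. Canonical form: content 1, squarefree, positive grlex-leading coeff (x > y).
deg p = 4.
Symmetries: it's symmetric under y → −y, forcing even powers of y.
From the axis intercepts and sections: among the integer gridlines, it crosses the x-axis at x ∈ {-1, 0}; it meets the y-axis at y = 0 (among the integer gridlines).
These observations pin down the coefficients.

x^4 - x^2*y^2 - y^4 + 3*x*y^2 + x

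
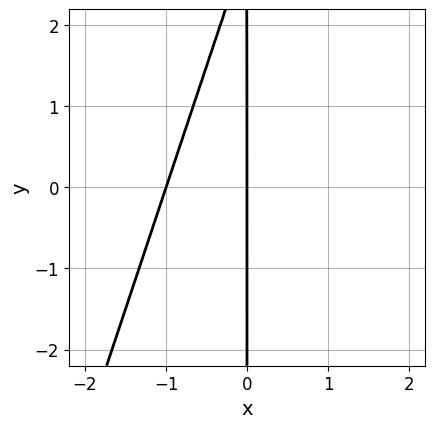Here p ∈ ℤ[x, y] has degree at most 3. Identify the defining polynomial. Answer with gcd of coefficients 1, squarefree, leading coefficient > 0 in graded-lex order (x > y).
Degree: the shape is more complex than any degree-1 curve, so deg p = 2.
Reading off the gridlines: every point of the y-axis in the box is on the curve; the x-axis gridline crossings are at x ∈ {-1, 0}.
Assembling these constraints gives the stated polynomial.

3*x^2 - x*y + 3*x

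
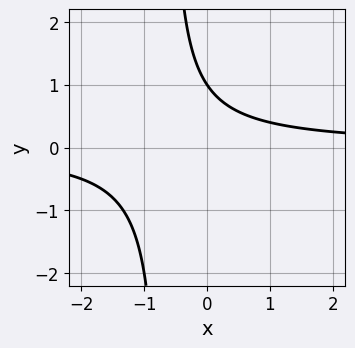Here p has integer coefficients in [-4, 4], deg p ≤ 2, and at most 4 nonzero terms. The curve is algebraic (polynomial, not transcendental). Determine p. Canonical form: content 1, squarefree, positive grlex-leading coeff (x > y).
(a) The degree is 2 — no degree-1 curve has this shape.
(b) From the axis intercepts and sections: the curve avoids every integer x-axis point in the box; one y-axis crossing is at y = 1.
(c) These observations pin down the coefficients.

3*x*y + 2*y - 2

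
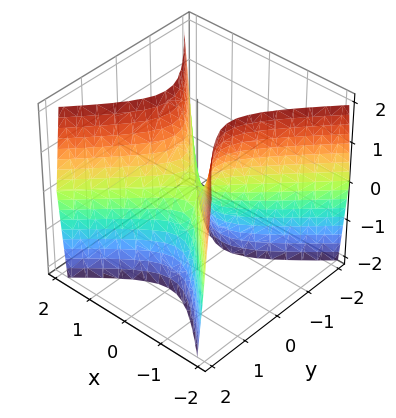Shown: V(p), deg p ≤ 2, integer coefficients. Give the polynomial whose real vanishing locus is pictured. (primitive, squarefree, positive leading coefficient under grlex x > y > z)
(a) Degree: a saddle surface; a quadric, so deg p = 2.
(b) Symmetries: mirror symmetry y ↦ −y ⇒ only even powers of y; mirror symmetry x ↦ −x ⇒ only even powers of x.
(c) Observable constraints: it crosses the z-axis at the gridline z = 0; it meets the x-axis at x = 0 (among the integer gridlines).
(d) Together with the visible shape, these determine p as stated.

3*x^2 - 3*y^2 - z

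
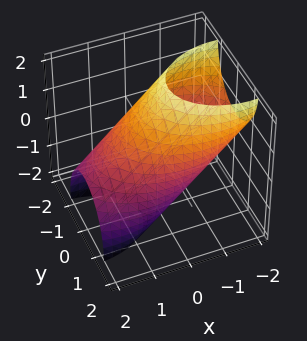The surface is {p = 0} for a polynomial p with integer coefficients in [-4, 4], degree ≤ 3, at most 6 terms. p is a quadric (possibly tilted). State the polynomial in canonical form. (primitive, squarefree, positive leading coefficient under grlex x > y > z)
Degree: a generic line meets the surface in up to 2 points, so deg p = 2.
The integer polynomial consistent with all of this is the stated p.

x^2 + 2*x*z + 2*y^2 + z^2 - 3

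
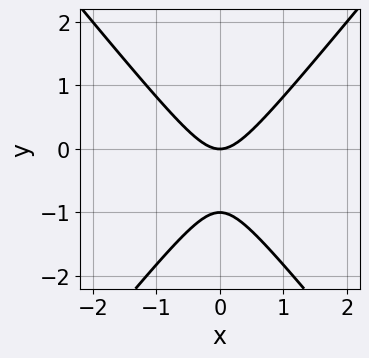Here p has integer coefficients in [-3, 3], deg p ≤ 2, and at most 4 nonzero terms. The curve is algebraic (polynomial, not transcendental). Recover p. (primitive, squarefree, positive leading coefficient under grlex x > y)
3*x^2 - 2*y^2 - 2*y

(a) The degree is 2 — a generic line meets the curve in up to 2 points.
(b) Symmetries: the x ↦ −x reflection is a symmetry, so x appears only in even powers.
(c) Reading off the gridlines: one x-axis crossing is at x = 0; among the integer gridlines, it crosses the y-axis at y ∈ {-1, 0}.
(d) Assembling these constraints gives the stated polynomial.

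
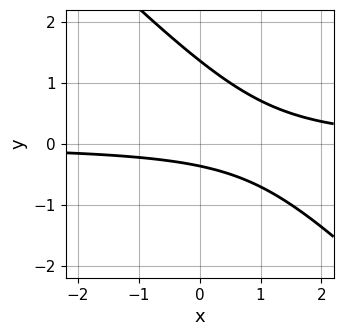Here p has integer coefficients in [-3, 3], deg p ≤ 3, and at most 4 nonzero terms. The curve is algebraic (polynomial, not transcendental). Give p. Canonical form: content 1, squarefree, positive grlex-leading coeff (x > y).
1. The degree is 2 — no degree-1 curve has this shape.
2. Against the integer gridlines: no x-intercept at any integer in the box.
3. Together with the visible shape, these determine p as stated.

2*x*y + 2*y^2 - 2*y - 1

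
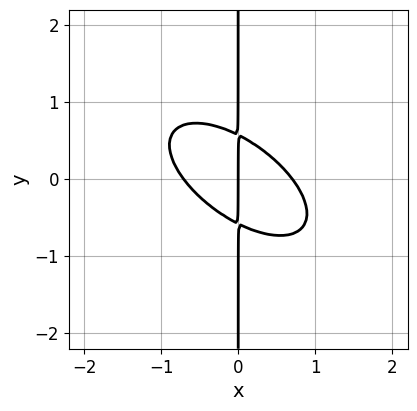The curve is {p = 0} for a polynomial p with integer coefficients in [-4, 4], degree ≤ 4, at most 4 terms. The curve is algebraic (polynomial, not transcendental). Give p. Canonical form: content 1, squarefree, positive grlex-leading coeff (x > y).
2*x^3 + 3*x^2*y + 3*x*y^2 - x

(a) The degree is 3 — a generic line meets the curve in up to 3 points.
(b) From the axis intercepts and sections: it meets the x-axis at x = 0 (among the integer gridlines); every point of the y-axis in the box is on the curve.
(c) These observations pin down the coefficients.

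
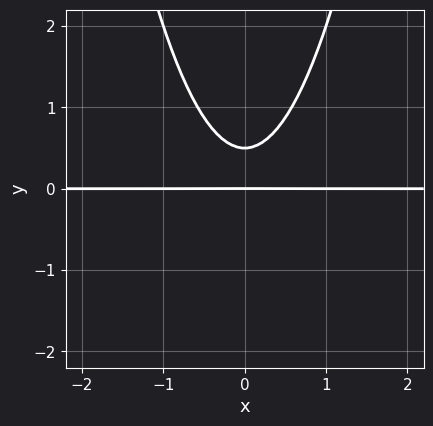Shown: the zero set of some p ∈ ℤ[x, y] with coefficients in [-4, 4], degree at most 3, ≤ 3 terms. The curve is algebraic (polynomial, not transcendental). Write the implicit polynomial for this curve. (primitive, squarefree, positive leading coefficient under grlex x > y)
3*x^2*y - 2*y^2 + y

1. deg p = 3.
2. Symmetries: mirror symmetry x ↦ −x ⇒ only even powers of x.
3. Observable constraints: every point of the x-axis in the box is on the curve; it meets the y-axis at y = 0 (among the integer gridlines).
4. These observations pin down the coefficients.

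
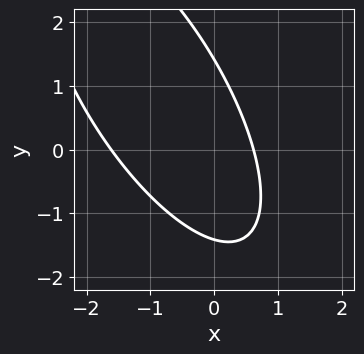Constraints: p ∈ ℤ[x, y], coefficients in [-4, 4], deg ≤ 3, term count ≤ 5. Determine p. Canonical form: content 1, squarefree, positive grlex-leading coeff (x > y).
2*x^2 + 2*x*y + y^2 + 2*x - 2

(a) Degree: a generic line meets the curve in up to 2 points, so deg p = 2.
(b) Solving for integer coefficients yields p as stated.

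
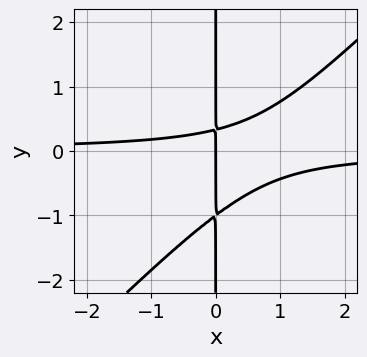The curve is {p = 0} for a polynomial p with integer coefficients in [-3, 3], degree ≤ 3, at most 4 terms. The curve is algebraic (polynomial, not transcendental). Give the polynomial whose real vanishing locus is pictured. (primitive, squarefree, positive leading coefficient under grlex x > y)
3*x^2*y - 3*x*y^2 - 2*x*y + x

deg p = 3.
Checking where it meets the axes: it meets the x-axis at x = 0 (among the integer gridlines); every point of the y-axis in the box is on the curve.
Assembling these constraints gives the stated polynomial.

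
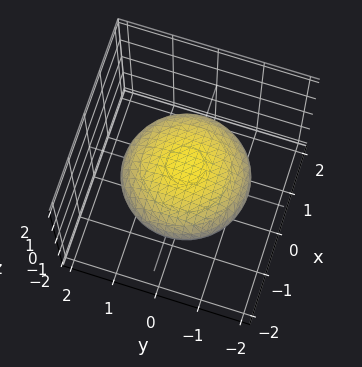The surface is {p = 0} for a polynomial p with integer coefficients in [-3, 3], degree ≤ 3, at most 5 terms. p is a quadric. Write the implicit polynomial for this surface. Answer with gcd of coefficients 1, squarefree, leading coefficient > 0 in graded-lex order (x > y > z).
(a) deg p = 2. A closed, bounded, convex surface; a quadric.
(b) Symmetries: rotational symmetry about the z-axis ⇒ p depends on x, y only through x² + y²; the z ↦ −z reflection is a symmetry, so z appears only in even powers.
(c) From the axis intercepts and sections: a circular section at z = 0 has radius between 1 and 2.
(d) Together with the visible shape, these determine p as stated.

x^2 + y^2 + 3*z^2 - 2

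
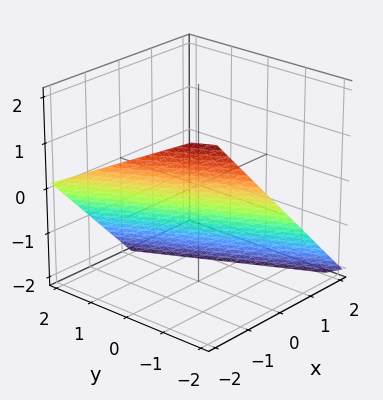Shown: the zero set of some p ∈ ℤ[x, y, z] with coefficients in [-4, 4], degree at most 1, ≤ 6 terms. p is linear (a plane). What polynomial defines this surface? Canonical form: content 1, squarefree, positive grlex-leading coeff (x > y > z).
The degree is 1 — every cross-section is a straight line — this is a plane.
Observable constraints: it crosses the x-axis at the gridline x = -1; one z-axis crossing is at z = -1; one y-axis crossing is at y = -2.
Together with the visible shape, these determine p as stated.

2*x + y + 2*z + 2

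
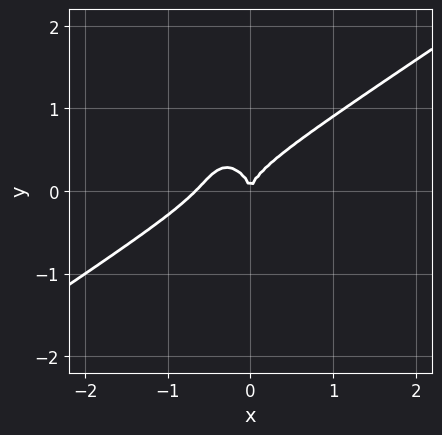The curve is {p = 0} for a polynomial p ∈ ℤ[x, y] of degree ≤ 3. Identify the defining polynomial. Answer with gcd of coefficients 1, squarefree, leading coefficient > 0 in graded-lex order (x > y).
3*x^3 - 3*x^2*y - x*y^2 - 2*y^3 + 2*x^2

First, the degree is 3 — the shape is more complex than any degree-2 curve.
Then, observable constraints: it crosses the y-axis at the gridline y = 0; it crosses the x-axis at the gridline x = 0.
Finally, putting this together gives p.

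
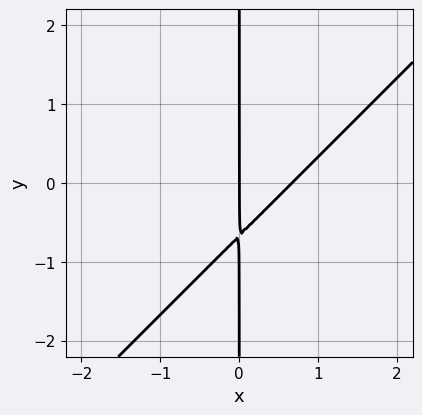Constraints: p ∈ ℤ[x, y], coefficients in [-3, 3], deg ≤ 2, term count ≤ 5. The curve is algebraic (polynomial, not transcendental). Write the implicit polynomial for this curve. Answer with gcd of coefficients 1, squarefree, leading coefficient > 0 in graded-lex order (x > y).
3*x^2 - 3*x*y - 2*x

deg p = 2. No degree-1 curve has this shape.
Against the integer gridlines: every point of the y-axis in the box is on the curve; one x-axis crossing is at x = 0.
Solving for integer coefficients yields p as stated.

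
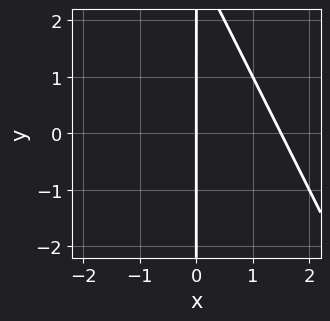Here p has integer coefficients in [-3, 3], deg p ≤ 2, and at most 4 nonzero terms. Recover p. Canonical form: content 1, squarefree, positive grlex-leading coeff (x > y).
2*x^2 + x*y - 3*x

Degree: a generic line meets the curve in up to 2 points, so deg p = 2.
Reading off the gridlines: the visible y-axis segment lies entirely on the curve; it crosses the x-axis at the gridline x = 0.
Assembling these constraints gives the stated polynomial.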